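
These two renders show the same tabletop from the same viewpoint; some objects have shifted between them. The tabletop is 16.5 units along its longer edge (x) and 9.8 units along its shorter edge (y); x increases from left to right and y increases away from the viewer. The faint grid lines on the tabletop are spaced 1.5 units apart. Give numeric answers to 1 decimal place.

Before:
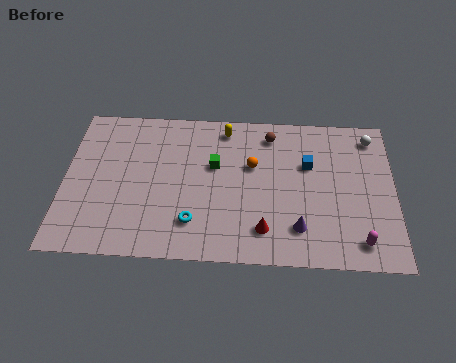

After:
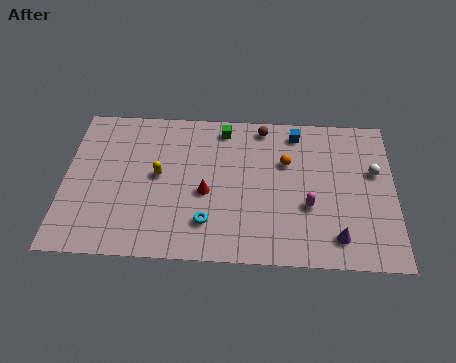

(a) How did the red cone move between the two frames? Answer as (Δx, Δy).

(-2.9, 2.2)

The red cone was at about (10.0, 2.0) and moved to about (7.1, 4.2).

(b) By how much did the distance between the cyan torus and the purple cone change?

+1.2

Before: roughly 5.2 units apart; after: 6.4. That's 1.2 units further apart.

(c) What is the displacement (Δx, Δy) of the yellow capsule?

(-3.3, -3.3)

The yellow capsule was at about (8.0, 8.5) and moved to about (4.7, 5.2).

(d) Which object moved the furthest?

the yellow capsule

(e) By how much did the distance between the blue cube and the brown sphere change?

-1.0

They were about 2.7 units apart before and 1.7 after — 1.0 units closer together.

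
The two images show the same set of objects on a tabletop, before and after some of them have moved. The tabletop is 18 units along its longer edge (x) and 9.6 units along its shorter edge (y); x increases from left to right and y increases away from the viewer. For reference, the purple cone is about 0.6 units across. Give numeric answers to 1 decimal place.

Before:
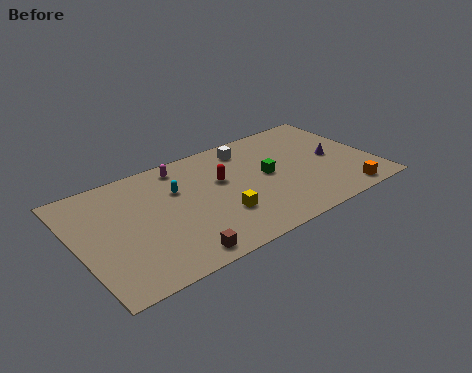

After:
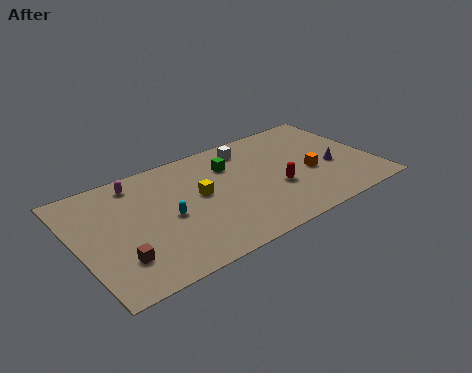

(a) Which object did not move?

the white cube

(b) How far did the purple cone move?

0.8

The purple cone moved from about (15.7, 4.7) to (15.5, 3.9), a distance of √(0.2² + 0.8²) ≈ 0.8.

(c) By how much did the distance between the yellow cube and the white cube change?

-1.2

They were about 5.6 units apart before and 4.4 after — 1.2 units closer together.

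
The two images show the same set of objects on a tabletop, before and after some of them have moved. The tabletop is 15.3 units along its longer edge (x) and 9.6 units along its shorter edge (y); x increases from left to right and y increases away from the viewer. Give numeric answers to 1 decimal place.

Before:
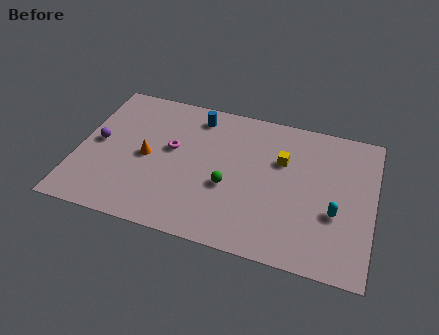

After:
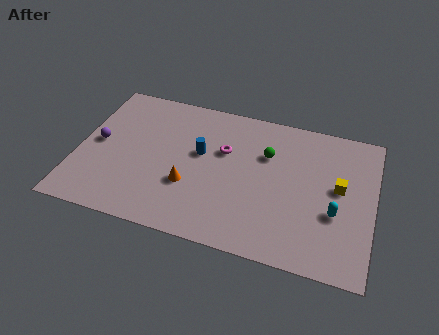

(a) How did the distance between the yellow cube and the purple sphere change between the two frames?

+2.9

The distance was about 9.6 in the first image and 12.5 in the second, so they moved 2.9 units further apart.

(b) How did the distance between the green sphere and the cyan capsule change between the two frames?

-0.8

Before: roughly 5.5 units apart; after: 4.7. That's 0.8 units closer together.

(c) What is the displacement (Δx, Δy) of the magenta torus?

(2.7, 0.6)

The magenta torus was at about (4.8, 5.5) and moved to about (7.5, 6.1).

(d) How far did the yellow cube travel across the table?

3.2

From (10.5, 6.3) to (13.5, 5.3), the yellow cube covered √(3.0² + 1.0²) ≈ 3.2 units.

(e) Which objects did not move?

the cyan capsule and the purple sphere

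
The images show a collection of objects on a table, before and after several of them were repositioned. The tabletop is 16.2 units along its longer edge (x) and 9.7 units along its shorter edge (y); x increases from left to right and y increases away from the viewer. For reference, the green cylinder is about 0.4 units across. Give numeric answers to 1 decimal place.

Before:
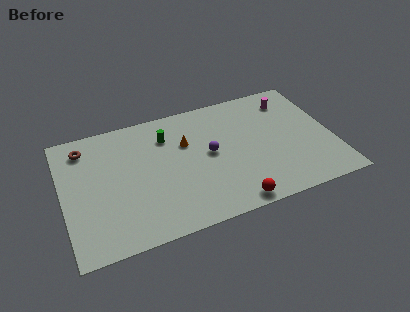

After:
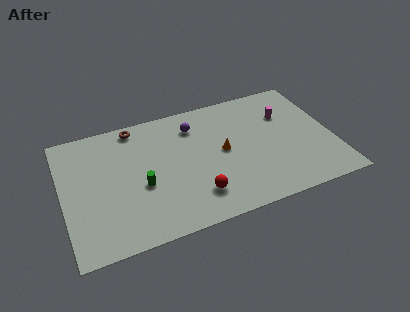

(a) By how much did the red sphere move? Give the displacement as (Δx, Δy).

(-2.0, 1.3)

From the two frames, the red sphere sits at roughly (9.7, 0.9) before and (7.7, 2.2) after.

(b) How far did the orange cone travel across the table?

2.5

The orange cone moved from about (7.5, 6.4) to (9.6, 5.0), a distance of √(2.1² + 1.4²) ≈ 2.5.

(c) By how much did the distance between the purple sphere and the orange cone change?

+1.2

Before: roughly 1.8 units apart; after: 3.0. That's 1.2 units further apart.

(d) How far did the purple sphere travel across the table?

2.6

The purple sphere moved from about (8.8, 5.1) to (8.1, 7.6), a distance of √(0.7² + 2.5²) ≈ 2.6.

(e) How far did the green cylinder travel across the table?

3.8

From (6.4, 7.3) to (4.6, 4.0), the green cylinder covered √(1.8² + 3.3²) ≈ 3.8 units.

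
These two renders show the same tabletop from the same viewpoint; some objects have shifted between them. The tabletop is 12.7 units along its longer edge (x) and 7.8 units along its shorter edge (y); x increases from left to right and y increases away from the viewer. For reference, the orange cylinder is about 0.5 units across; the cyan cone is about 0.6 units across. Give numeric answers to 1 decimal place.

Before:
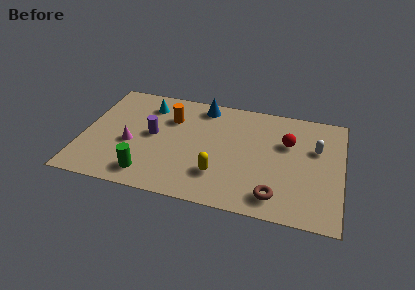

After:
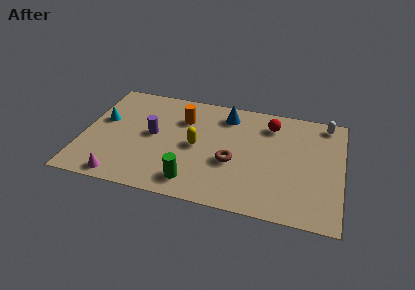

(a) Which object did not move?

the purple cylinder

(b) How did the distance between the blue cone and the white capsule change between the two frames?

-1.1

The distance was about 6.0 in the first image and 4.9 in the second, so they moved 1.1 units closer together.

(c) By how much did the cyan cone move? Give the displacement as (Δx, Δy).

(-2.1, -1.6)

The cyan cone was at about (3.0, 6.2) and moved to about (0.9, 4.6).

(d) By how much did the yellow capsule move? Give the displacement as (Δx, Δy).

(-1.2, 1.7)

The yellow capsule started near (6.8, 2.1) and ended near (5.6, 3.8).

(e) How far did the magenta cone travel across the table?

2.4

The magenta cone moved from about (2.4, 3.2) to (2.1, 0.8), a distance of √(0.3² + 2.4²) ≈ 2.4.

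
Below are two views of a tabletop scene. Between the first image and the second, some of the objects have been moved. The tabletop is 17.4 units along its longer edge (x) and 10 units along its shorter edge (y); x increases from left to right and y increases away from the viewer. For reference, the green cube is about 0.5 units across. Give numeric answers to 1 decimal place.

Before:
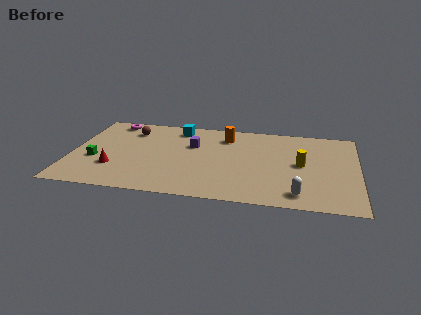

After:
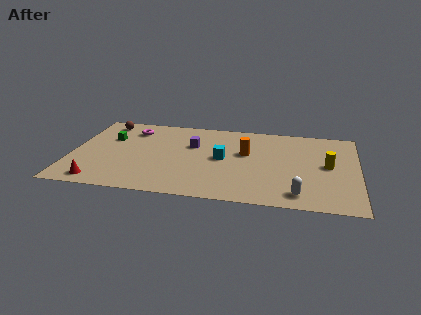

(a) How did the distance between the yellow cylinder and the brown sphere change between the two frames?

+3.3

Before: roughly 10.9 units apart; after: 14.2. That's 3.3 units further apart.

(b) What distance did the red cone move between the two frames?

2.0

From (2.7, 3.0) to (1.9, 1.2), the red cone covered √(0.8² + 1.8²) ≈ 2.0 units.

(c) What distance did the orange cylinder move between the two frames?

2.3

The orange cylinder moved from about (9.3, 7.9) to (10.6, 6.0), a distance of √(1.3² + 1.9²) ≈ 2.3.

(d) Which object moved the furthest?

the cyan cube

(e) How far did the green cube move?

2.9

From (1.5, 3.8) to (2.2, 6.6), the green cube covered √(0.7² + 2.8²) ≈ 2.9 units.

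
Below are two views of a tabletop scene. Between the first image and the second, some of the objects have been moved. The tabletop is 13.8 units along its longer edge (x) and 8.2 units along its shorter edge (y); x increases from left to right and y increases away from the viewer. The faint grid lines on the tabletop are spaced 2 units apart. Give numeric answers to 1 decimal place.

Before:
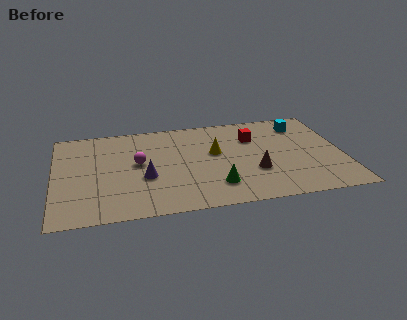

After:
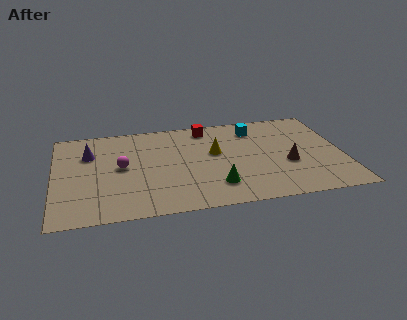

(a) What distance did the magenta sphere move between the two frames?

0.8

From (4.0, 4.5) to (3.2, 4.3), the magenta sphere covered √(0.8² + 0.2²) ≈ 0.8 units.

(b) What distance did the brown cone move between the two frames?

1.6

From (9.5, 2.8) to (11.1, 3.2), the brown cone covered √(1.6² + 0.4²) ≈ 1.6 units.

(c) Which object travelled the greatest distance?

the purple cone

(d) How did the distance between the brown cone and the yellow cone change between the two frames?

+1.1

The distance was about 2.7 in the first image and 3.8 in the second, so they moved 1.1 units further apart.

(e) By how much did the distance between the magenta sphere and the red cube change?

-0.7

The distance was about 5.7 in the first image and 5.0 in the second, so they moved 0.7 units closer together.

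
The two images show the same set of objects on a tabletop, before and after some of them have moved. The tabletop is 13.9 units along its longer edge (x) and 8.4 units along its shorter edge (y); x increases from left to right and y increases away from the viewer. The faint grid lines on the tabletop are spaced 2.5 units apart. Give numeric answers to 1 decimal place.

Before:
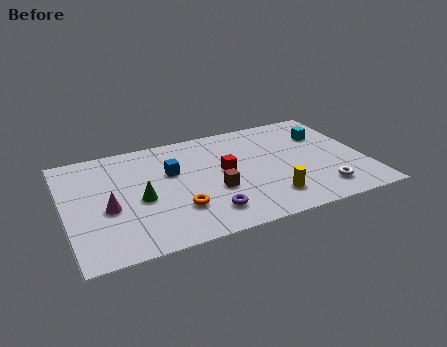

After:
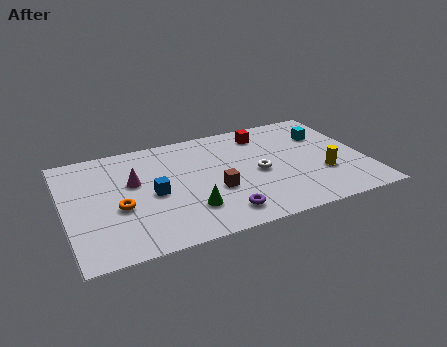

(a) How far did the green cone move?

2.6

From (3.4, 3.7) to (5.5, 2.2), the green cone covered √(2.1² + 1.5²) ≈ 2.6 units.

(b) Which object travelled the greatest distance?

the white torus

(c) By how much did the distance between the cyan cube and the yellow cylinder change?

-2.0

Before: roughly 5.1 units apart; after: 3.1. That's 2.0 units closer together.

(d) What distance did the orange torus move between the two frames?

2.8

The orange torus was near (5.0, 2.4) before and (2.4, 3.4) after, so it travelled √(2.6² + 1.0²) ≈ 2.8 units.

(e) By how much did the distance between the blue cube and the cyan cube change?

+1.2

Before: roughly 7.3 units apart; after: 8.5. That's 1.2 units further apart.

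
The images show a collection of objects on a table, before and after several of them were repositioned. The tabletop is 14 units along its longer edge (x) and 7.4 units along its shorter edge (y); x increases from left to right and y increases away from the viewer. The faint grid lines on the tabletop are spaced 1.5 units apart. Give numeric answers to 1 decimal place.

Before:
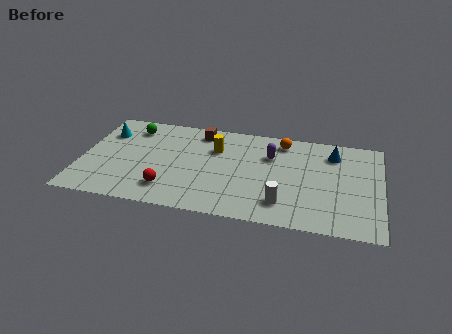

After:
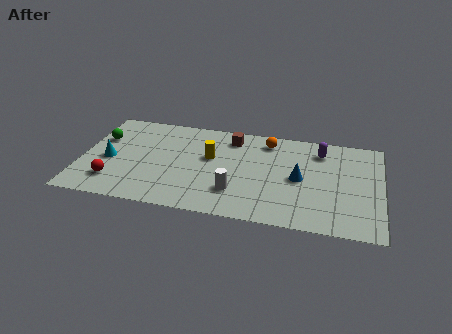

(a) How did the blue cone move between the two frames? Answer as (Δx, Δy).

(-1.5, -2.2)

From the two frames, the blue cone sits at roughly (11.7, 5.8) before and (10.2, 3.6) after.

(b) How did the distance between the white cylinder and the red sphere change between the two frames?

+0.4

The distance was about 5.3 in the first image and 5.7 in the second, so they moved 0.4 units further apart.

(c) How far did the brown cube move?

1.5

From (5.4, 6.3) to (6.9, 6.1), the brown cube covered √(1.5² + 0.2²) ≈ 1.5 units.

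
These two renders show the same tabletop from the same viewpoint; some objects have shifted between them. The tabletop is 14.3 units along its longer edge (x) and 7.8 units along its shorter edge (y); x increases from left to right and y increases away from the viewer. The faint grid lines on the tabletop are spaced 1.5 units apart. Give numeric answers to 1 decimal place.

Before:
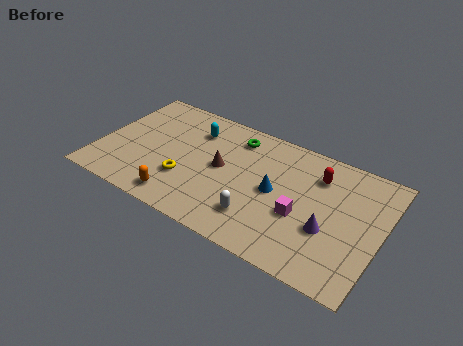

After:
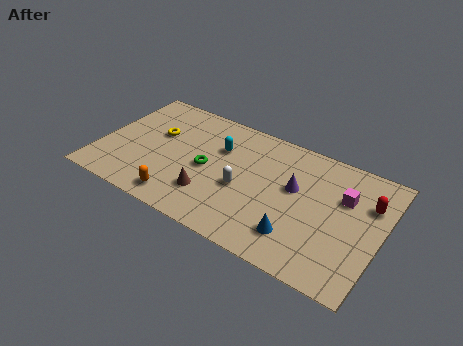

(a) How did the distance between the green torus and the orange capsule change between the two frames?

-2.9

They were about 5.7 units apart before and 2.8 after — 2.9 units closer together.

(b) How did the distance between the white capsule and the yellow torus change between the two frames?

+1.1

They were about 3.8 units apart before and 4.9 after — 1.1 units further apart.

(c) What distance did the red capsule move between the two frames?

2.6

The red capsule was near (10.9, 5.9) before and (13.5, 5.4) after, so it travelled √(2.6² + 0.5²) ≈ 2.6 units.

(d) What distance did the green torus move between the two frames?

2.9

The green torus was near (6.6, 6.4) before and (5.5, 3.7) after, so it travelled √(1.1² + 2.7²) ≈ 2.9 units.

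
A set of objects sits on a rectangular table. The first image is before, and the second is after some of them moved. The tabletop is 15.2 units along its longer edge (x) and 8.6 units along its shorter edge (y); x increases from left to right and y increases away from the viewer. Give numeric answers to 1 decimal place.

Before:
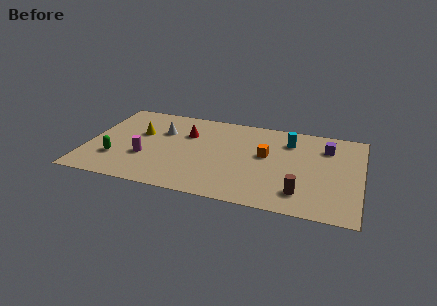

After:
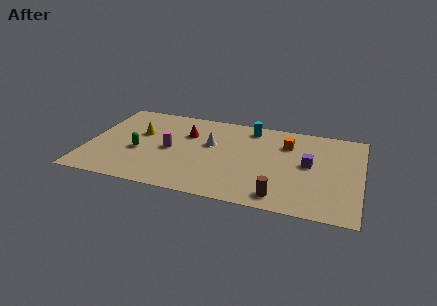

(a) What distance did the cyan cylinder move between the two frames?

2.3

The cyan cylinder was near (11.1, 6.6) before and (8.9, 7.4) after, so it travelled √(2.2² + 0.8²) ≈ 2.3 units.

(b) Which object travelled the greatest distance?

the white cone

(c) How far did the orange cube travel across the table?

1.8

The orange cube was near (9.9, 4.9) before and (11.0, 6.3) after, so it travelled √(1.1² + 1.4²) ≈ 1.8 units.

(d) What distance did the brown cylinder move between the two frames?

1.3

The brown cylinder was near (12.0, 1.8) before and (10.9, 1.2) after, so it travelled √(1.1² + 0.6²) ≈ 1.3 units.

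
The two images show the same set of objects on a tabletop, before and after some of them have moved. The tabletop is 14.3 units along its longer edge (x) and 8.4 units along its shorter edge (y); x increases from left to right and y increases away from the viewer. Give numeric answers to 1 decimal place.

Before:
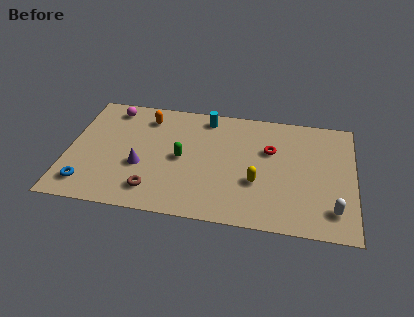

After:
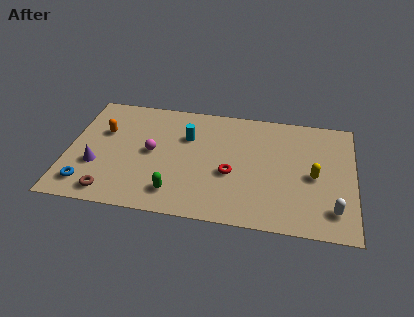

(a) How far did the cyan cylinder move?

1.8

From (6.8, 7.3) to (5.9, 5.7), the cyan cylinder covered √(0.9² + 1.6²) ≈ 1.8 units.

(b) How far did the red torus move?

2.8

From (10.1, 5.4) to (8.2, 3.4), the red torus covered √(1.9² + 2.0²) ≈ 2.8 units.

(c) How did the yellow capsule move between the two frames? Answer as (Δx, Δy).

(2.8, 0.9)

The yellow capsule started near (9.5, 3.0) and ended near (12.3, 3.9).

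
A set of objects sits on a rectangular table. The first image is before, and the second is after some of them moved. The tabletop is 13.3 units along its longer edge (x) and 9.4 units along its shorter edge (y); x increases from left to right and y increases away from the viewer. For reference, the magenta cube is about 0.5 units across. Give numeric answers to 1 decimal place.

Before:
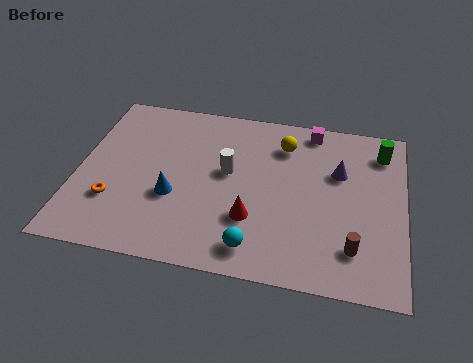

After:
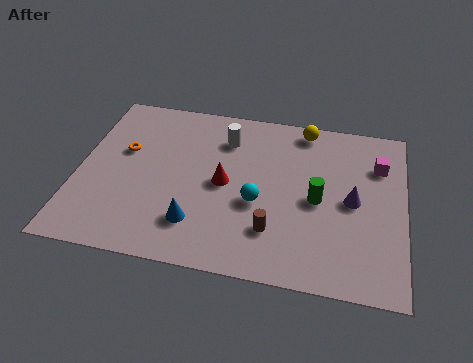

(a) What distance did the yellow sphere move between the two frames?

1.4

From (8.3, 7.3) to (9.1, 8.4), the yellow sphere covered √(0.8² + 1.1²) ≈ 1.4 units.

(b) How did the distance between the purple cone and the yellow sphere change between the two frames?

+1.7

They were about 2.6 units apart before and 4.3 after — 1.7 units further apart.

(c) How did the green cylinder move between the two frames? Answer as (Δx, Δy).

(-2.5, -3.2)

The green cylinder started near (12.3, 7.6) and ended near (9.8, 4.4).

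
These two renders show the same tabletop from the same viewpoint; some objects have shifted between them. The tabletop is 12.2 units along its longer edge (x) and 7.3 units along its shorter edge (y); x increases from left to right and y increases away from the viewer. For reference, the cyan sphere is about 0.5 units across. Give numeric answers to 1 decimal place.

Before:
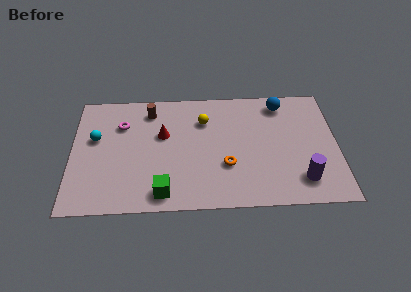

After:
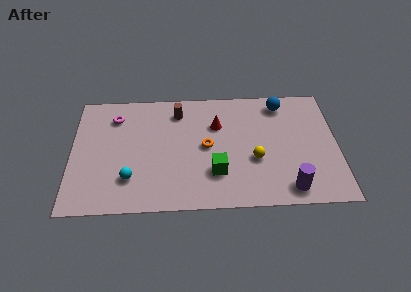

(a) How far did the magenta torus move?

0.6

The magenta torus was near (2.3, 5.2) before and (2.0, 5.7) after, so it travelled √(0.3² + 0.5²) ≈ 0.6 units.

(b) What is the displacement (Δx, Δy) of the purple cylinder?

(-0.6, -0.5)

The purple cylinder was at about (10.5, 1.5) and moved to about (9.9, 1.0).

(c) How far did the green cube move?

2.6

From (4.2, 1.0) to (6.6, 2.1), the green cube covered √(2.4² + 1.1²) ≈ 2.6 units.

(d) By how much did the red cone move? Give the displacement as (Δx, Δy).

(2.5, 0.5)

From the two frames, the red cone sits at roughly (4.2, 4.5) before and (6.7, 5.0) after.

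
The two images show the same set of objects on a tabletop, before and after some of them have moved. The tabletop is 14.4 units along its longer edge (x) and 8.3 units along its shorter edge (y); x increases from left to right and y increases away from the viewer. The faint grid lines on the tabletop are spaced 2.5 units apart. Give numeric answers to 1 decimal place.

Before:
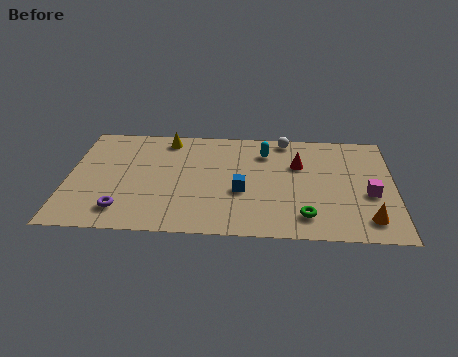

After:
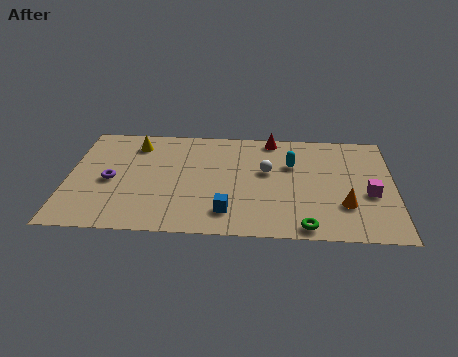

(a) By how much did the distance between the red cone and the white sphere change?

+0.5

They were about 2.1 units apart before and 2.6 after — 0.5 units further apart.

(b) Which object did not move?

the magenta cube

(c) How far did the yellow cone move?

1.5

From (4.3, 7.2) to (2.9, 6.7), the yellow cone covered √(1.4² + 0.5²) ≈ 1.5 units.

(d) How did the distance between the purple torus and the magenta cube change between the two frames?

+0.5

They were about 10.9 units apart before and 11.4 after — 0.5 units further apart.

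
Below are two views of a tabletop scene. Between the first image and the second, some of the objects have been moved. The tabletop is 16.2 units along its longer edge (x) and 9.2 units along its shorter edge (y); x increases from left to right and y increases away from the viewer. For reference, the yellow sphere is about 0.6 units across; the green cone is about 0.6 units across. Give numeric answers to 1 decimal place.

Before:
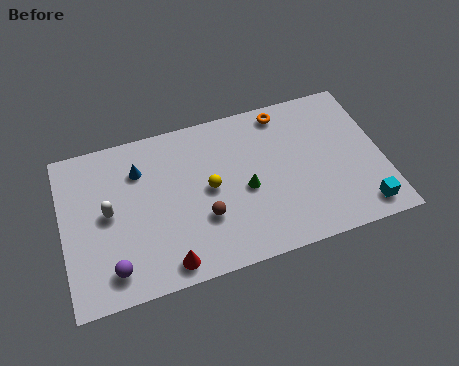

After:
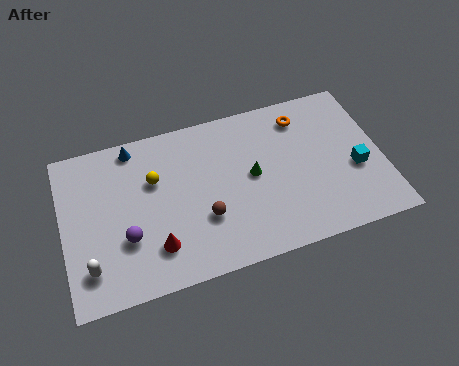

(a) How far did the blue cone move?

1.4

The blue cone moved from about (4.0, 6.8) to (3.8, 8.2), a distance of √(0.2² + 1.4²) ≈ 1.4.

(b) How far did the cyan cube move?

2.4

The cyan cube was near (14.9, 1.3) before and (14.8, 3.7) after, so it travelled √(0.1² + 2.4²) ≈ 2.4 units.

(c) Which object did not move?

the brown sphere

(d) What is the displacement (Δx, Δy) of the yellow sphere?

(-2.7, 1.3)

The yellow sphere started near (7.4, 4.7) and ended near (4.7, 6.0).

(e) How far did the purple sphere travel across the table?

1.7

The purple sphere moved from about (2.3, 1.6) to (3.1, 3.1), a distance of √(0.8² + 1.5²) ≈ 1.7.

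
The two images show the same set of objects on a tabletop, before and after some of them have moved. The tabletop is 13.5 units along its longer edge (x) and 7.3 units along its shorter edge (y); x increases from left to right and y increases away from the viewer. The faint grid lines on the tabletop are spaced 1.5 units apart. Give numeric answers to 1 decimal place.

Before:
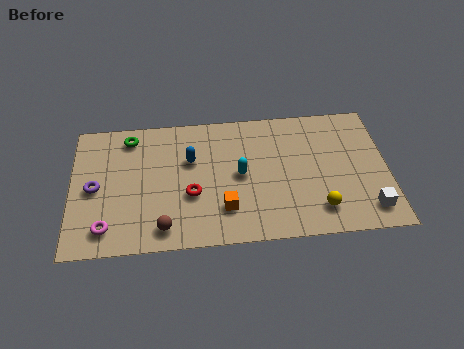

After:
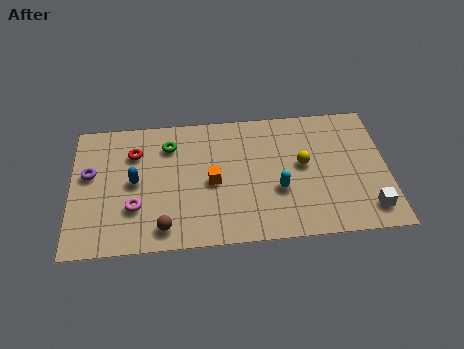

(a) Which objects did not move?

the brown sphere and the white cube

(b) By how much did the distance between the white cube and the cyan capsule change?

-1.9

They were about 5.9 units apart before and 4.0 after — 1.9 units closer together.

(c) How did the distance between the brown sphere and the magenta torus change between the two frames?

-0.7

They were about 2.4 units apart before and 1.7 after — 0.7 units closer together.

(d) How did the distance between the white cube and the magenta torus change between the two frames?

-1.1

Before: roughly 11.1 units apart; after: 10.0. That's 1.1 units closer together.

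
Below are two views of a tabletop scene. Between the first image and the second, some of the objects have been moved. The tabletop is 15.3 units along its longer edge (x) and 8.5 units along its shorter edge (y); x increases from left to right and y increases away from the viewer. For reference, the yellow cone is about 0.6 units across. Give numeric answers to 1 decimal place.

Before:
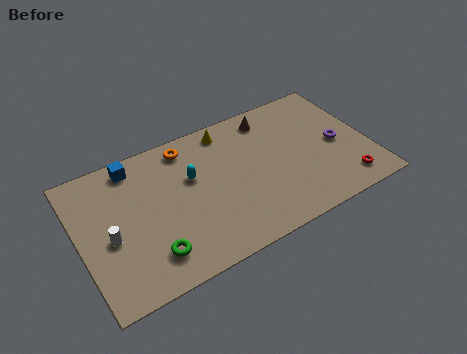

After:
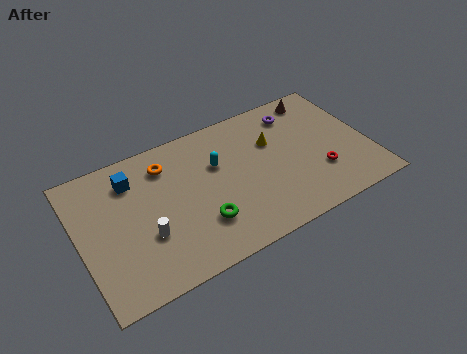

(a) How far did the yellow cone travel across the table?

2.8

From (8.2, 7.4) to (10.4, 5.6), the yellow cone covered √(2.2² + 1.8²) ≈ 2.8 units.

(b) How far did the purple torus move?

3.4

From (13.7, 4.0) to (11.9, 6.9), the purple torus covered √(1.8² + 2.9²) ≈ 3.4 units.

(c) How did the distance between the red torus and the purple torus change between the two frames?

+1.7

They were about 2.6 units apart before and 4.3 after — 1.7 units further apart.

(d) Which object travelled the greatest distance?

the purple torus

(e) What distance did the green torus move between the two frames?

2.8

The green torus moved from about (3.4, 1.8) to (6.1, 2.4), a distance of √(2.7² + 0.6²) ≈ 2.8.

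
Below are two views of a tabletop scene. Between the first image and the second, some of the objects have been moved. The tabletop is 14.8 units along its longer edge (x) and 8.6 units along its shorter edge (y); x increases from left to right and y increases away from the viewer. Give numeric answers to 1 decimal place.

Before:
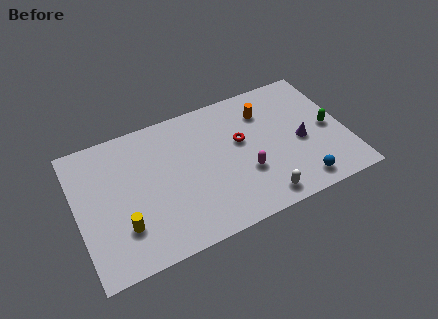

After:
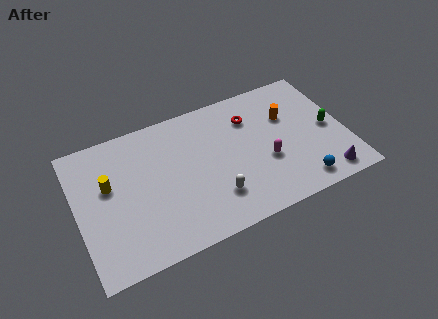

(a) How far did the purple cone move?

2.9

The purple cone was near (12.3, 3.8) before and (13.3, 1.1) after, so it travelled √(1.0² + 2.7²) ≈ 2.9 units.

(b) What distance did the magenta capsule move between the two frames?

1.2

From (9.1, 3.0) to (10.3, 3.3), the magenta capsule covered √(1.2² + 0.3²) ≈ 1.2 units.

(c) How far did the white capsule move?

2.6

From (9.7, 1.1) to (7.3, 2.2), the white capsule covered √(2.4² + 1.1²) ≈ 2.6 units.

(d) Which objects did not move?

the green capsule and the blue sphere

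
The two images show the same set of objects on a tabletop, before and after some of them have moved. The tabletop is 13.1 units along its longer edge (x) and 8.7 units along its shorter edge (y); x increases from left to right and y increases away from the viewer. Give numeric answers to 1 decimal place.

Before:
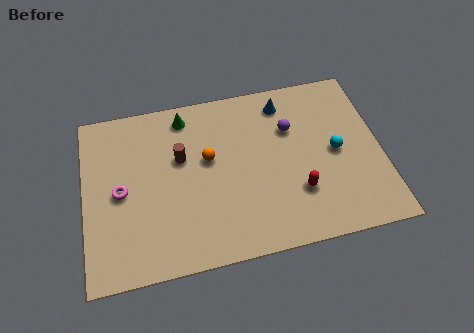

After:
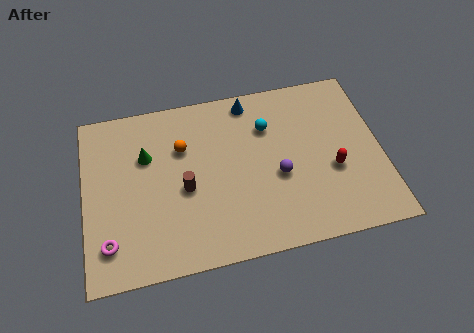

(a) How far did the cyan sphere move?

3.5

The cyan sphere was near (11.1, 4.3) before and (8.2, 6.2) after, so it travelled √(2.9² + 1.9²) ≈ 3.5 units.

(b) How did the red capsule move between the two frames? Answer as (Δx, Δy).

(1.6, 0.8)

The red capsule started near (9.3, 2.6) and ended near (10.9, 3.4).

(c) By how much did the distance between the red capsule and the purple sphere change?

-0.9

They were about 3.3 units apart before and 2.4 after — 0.9 units closer together.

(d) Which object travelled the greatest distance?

the cyan sphere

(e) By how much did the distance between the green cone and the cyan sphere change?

-1.8

Before: roughly 7.2 units apart; after: 5.4. That's 1.8 units closer together.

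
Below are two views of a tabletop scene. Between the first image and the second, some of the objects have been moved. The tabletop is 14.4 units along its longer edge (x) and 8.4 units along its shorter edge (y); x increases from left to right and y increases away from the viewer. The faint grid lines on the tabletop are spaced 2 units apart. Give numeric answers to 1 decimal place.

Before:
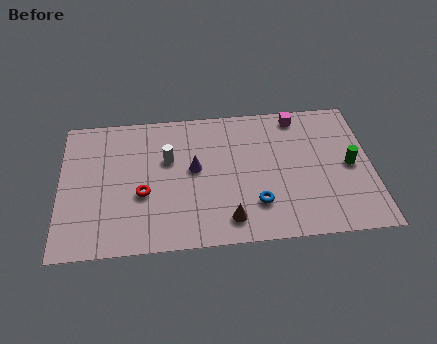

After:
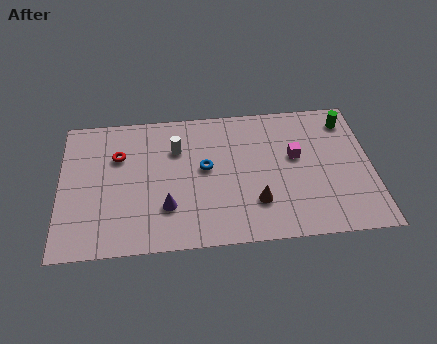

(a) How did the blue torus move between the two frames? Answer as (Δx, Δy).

(-2.3, 2.4)

The blue torus was at about (9.0, 2.2) and moved to about (6.7, 4.6).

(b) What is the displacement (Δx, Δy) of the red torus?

(-1.1, 2.4)

The red torus started near (3.8, 3.3) and ended near (2.7, 5.7).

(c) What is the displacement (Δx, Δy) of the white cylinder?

(0.4, 0.6)

The white cylinder was at about (5.0, 5.3) and moved to about (5.4, 5.9).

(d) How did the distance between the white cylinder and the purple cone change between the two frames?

+2.1

The distance was about 1.4 in the first image and 3.5 in the second, so they moved 2.1 units further apart.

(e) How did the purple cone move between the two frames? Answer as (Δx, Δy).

(-1.3, -2.2)

The purple cone started near (6.2, 4.6) and ended near (4.9, 2.4).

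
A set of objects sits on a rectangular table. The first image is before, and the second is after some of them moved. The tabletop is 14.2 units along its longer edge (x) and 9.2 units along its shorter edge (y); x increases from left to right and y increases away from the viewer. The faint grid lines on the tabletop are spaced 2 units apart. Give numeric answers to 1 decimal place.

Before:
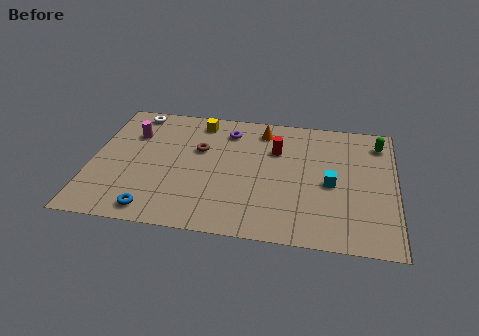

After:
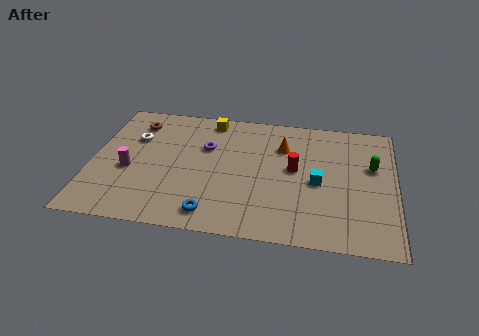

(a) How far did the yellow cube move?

0.5

From (4.9, 7.9) to (5.4, 8.1), the yellow cube covered √(0.5² + 0.2²) ≈ 0.5 units.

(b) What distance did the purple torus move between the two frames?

1.7

From (6.3, 7.4) to (5.3, 6.0), the purple torus covered √(1.0² + 1.4²) ≈ 1.7 units.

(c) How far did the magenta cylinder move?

2.7

From (1.8, 6.5) to (1.8, 3.8), the magenta cylinder covered √(0.0² + 2.7²) ≈ 2.7 units.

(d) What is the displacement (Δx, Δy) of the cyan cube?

(-0.6, 0.0)

The cyan cube was at about (11.2, 4.2) and moved to about (10.6, 4.2).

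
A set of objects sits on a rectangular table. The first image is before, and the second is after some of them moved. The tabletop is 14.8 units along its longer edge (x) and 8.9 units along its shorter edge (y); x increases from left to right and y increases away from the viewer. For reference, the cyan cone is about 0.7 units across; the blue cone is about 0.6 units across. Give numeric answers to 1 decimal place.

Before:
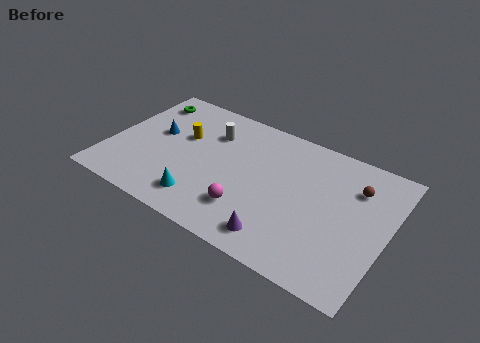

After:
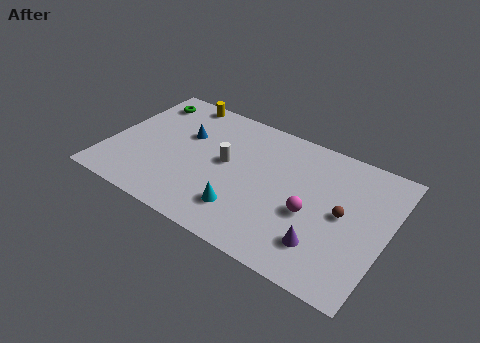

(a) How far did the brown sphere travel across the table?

2.0

The brown sphere moved from about (12.9, 6.5) to (12.5, 4.5), a distance of √(0.4² + 2.0²) ≈ 2.0.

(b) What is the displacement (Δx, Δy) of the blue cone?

(1.5, 0.6)

From the two frames, the blue cone sits at roughly (2.3, 5.1) before and (3.8, 5.7) after.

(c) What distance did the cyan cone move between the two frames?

2.2

The cyan cone moved from about (5.4, 1.7) to (7.6, 2.1), a distance of √(2.2² + 0.4²) ≈ 2.2.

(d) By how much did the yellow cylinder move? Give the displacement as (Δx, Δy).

(-0.7, 2.6)

The yellow cylinder started near (3.7, 5.5) and ended near (3.0, 8.1).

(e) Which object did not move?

the green torus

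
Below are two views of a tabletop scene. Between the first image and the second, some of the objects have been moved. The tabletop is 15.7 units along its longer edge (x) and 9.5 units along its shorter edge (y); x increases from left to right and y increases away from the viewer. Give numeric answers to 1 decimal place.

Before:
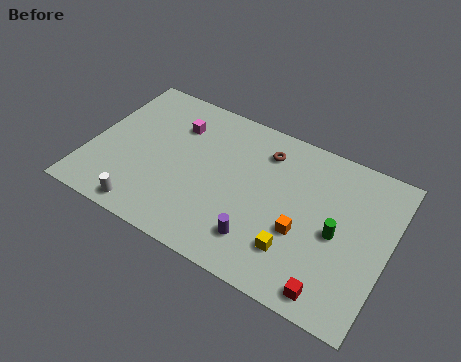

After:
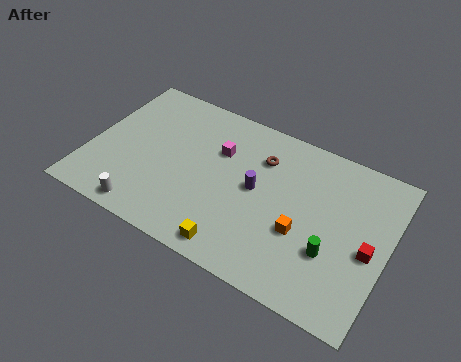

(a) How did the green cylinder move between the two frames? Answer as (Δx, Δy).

(-0.1, -1.2)

From the two frames, the green cylinder sits at roughly (13.1, 4.4) before and (13.0, 3.2) after.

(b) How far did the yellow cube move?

3.2

From (11.2, 2.4) to (8.3, 1.1), the yellow cube covered √(2.9² + 1.3²) ≈ 3.2 units.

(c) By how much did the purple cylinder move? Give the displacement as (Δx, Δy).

(-0.6, 2.9)

The purple cylinder started near (9.4, 2.1) and ended near (8.8, 5.0).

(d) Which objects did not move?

the white cylinder and the orange cube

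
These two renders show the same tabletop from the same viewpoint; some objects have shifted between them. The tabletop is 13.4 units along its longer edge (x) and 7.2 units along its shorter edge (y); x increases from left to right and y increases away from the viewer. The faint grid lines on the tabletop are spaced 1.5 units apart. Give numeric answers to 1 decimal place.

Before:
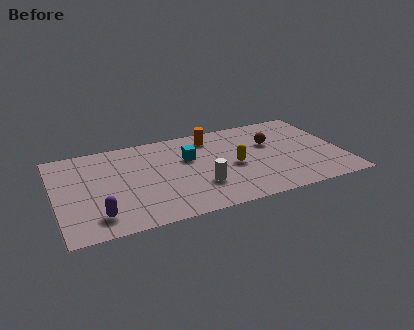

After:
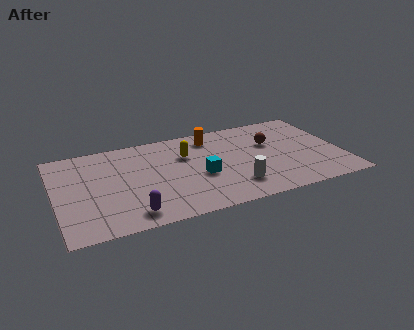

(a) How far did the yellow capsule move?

2.6

From (8.3, 3.3) to (6.2, 4.9), the yellow capsule covered √(2.1² + 1.6²) ≈ 2.6 units.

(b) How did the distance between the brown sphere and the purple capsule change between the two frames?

-1.3

The distance was about 9.0 in the first image and 7.7 in the second, so they moved 1.3 units closer together.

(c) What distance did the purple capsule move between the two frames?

1.5

The purple capsule moved from about (1.8, 1.4) to (3.3, 1.1), a distance of √(1.5² + 0.3²) ≈ 1.5.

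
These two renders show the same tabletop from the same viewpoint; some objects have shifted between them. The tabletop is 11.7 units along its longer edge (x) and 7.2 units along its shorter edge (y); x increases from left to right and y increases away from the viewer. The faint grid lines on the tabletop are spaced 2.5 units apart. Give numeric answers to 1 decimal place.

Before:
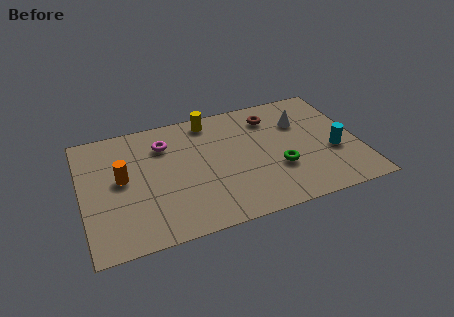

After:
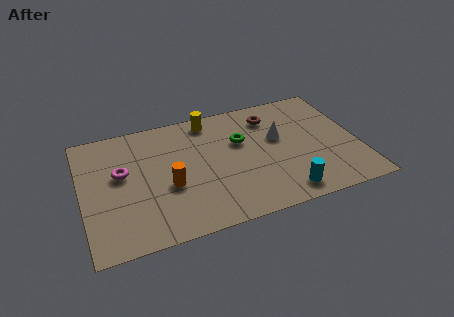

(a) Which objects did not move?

the brown torus and the yellow cylinder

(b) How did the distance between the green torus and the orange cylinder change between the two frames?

-3.0

They were about 6.6 units apart before and 3.6 after — 3.0 units closer together.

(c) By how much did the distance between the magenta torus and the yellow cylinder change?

+2.2

Before: roughly 2.2 units apart; after: 4.4. That's 2.2 units further apart.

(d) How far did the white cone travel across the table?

1.2

From (9.4, 5.0) to (8.4, 4.3), the white cone covered √(1.0² + 0.7²) ≈ 1.2 units.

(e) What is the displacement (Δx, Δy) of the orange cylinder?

(1.9, -1.0)

From the two frames, the orange cylinder sits at roughly (1.7, 3.9) before and (3.6, 2.9) after.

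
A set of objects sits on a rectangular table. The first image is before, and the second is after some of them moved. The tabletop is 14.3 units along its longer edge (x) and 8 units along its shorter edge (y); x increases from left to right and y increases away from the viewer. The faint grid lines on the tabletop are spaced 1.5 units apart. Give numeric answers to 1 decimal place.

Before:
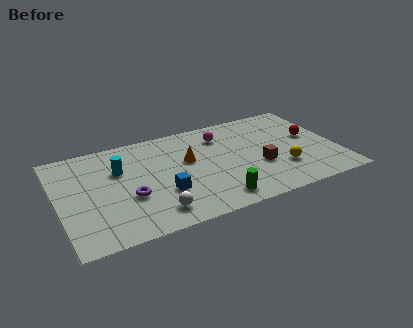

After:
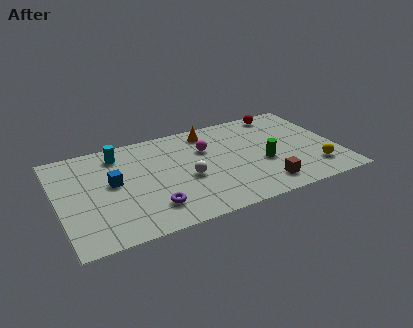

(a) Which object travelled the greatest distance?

the green cylinder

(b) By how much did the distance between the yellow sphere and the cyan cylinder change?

+2.1

They were about 8.6 units apart before and 10.7 after — 2.1 units further apart.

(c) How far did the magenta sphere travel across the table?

1.2

The magenta sphere moved from about (8.6, 6.2) to (7.7, 5.4), a distance of √(0.9² + 0.8²) ≈ 1.2.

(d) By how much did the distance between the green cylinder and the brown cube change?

-1.3

Before: roughly 3.1 units apart; after: 1.8. That's 1.3 units closer together.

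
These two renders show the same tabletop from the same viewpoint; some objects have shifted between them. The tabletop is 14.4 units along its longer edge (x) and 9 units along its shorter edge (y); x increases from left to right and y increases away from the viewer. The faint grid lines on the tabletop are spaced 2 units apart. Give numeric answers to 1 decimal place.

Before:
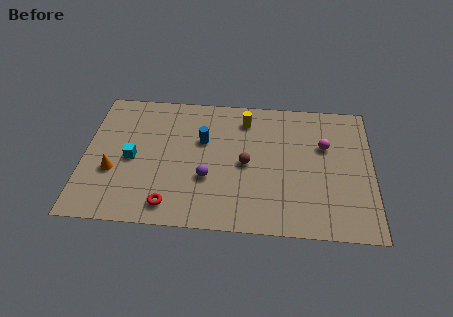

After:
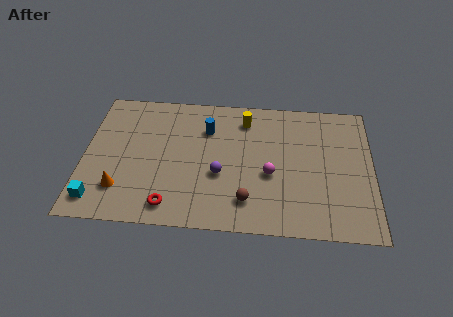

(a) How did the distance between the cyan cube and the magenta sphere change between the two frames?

-0.9

They were about 9.7 units apart before and 8.8 after — 0.9 units closer together.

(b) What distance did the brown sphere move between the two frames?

2.4

The brown sphere was near (8.1, 4.3) before and (8.2, 1.9) after, so it travelled √(0.1² + 2.4²) ≈ 2.4 units.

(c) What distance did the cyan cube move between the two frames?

3.2

From (2.4, 4.2) to (0.8, 1.4), the cyan cube covered √(1.6² + 2.8²) ≈ 3.2 units.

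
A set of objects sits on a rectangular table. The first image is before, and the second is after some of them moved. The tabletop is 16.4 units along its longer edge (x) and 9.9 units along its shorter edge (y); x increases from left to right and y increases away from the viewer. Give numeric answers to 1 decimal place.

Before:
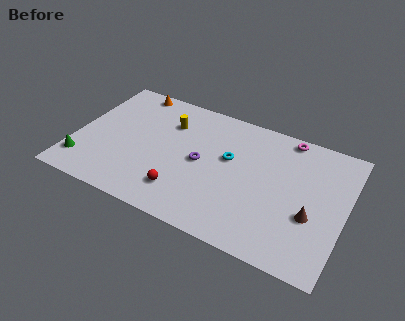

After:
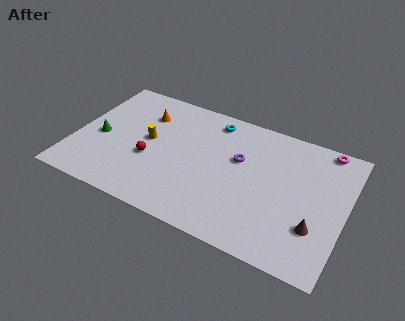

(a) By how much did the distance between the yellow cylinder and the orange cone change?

-1.1

Before: roughly 3.2 units apart; after: 2.1. That's 1.1 units closer together.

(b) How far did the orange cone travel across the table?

2.0

The orange cone moved from about (2.8, 9.0) to (3.9, 7.3), a distance of √(1.1² + 1.7²) ≈ 2.0.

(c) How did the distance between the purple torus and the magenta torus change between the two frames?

-0.6

They were about 6.3 units apart before and 5.7 after — 0.6 units closer together.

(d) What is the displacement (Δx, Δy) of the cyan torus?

(-1.3, 2.6)

From the two frames, the cyan torus sits at roughly (9.3, 5.9) before and (8.0, 8.5) after.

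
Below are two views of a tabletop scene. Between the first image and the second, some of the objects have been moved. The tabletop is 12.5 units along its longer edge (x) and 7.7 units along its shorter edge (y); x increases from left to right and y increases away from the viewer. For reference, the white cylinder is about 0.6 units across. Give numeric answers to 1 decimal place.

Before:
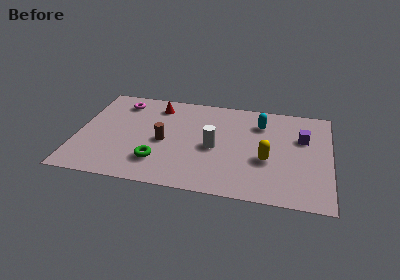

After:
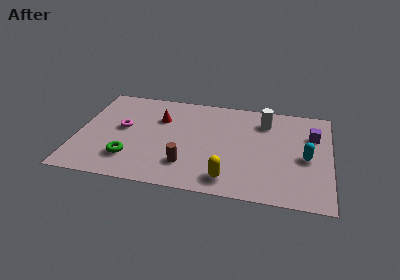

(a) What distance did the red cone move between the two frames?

1.0

From (3.8, 6.3) to (4.0, 5.3), the red cone covered √(0.2² + 1.0²) ≈ 1.0 units.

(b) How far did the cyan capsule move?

3.3

From (9.0, 5.8) to (11.3, 3.5), the cyan capsule covered √(2.3² + 2.3²) ≈ 3.3 units.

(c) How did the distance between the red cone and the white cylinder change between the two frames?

+1.1

They were about 4.1 units apart before and 5.2 after — 1.1 units further apart.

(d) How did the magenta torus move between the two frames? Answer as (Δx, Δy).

(0.2, -2.1)

From the two frames, the magenta torus sits at roughly (2.0, 6.3) before and (2.2, 4.2) after.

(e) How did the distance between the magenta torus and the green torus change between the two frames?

-2.5

Before: roughly 4.9 units apart; after: 2.4. That's 2.5 units closer together.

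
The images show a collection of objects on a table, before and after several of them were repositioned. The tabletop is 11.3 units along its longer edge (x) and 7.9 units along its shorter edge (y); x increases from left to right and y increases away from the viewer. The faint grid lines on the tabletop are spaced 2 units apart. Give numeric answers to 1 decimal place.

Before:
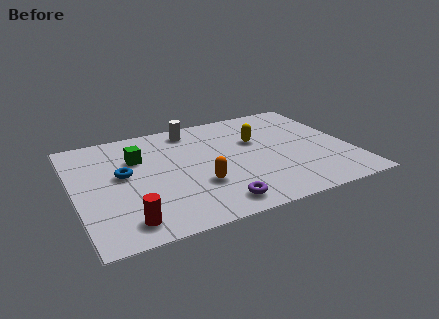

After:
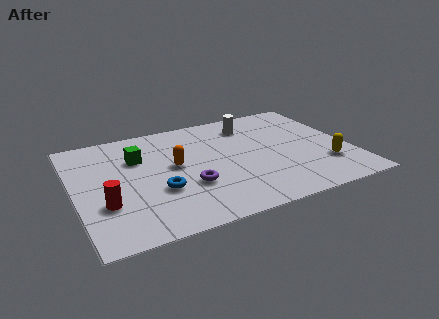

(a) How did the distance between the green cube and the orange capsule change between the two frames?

-1.8

Before: roughly 3.6 units apart; after: 1.8. That's 1.8 units closer together.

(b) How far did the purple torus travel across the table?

1.8

The purple torus was near (5.4, 1.1) before and (4.5, 2.7) after, so it travelled √(0.9² + 1.6²) ≈ 1.8 units.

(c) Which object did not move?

the green cube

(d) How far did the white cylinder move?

2.5

From (5.1, 6.8) to (7.5, 6.3), the white cylinder covered √(2.4² + 0.5²) ≈ 2.5 units.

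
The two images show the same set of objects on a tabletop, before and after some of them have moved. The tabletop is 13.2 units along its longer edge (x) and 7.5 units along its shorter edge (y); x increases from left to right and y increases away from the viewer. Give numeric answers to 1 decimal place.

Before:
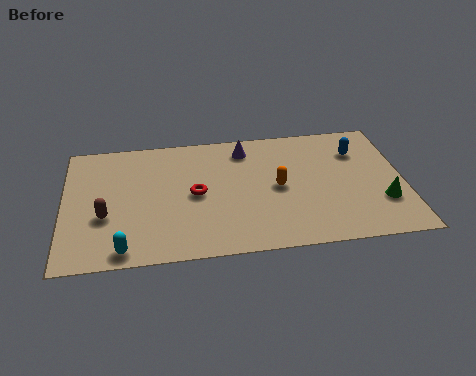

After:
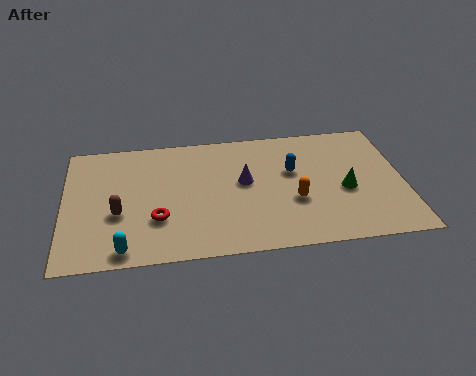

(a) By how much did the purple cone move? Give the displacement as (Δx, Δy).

(-0.1, -2.0)

The purple cone was at about (7.1, 6.2) and moved to about (7.0, 4.2).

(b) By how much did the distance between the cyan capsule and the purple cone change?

-1.4

Before: roughly 7.2 units apart; after: 5.8. That's 1.4 units closer together.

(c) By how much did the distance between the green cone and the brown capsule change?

-1.9

Before: roughly 10.7 units apart; after: 8.8. That's 1.9 units closer together.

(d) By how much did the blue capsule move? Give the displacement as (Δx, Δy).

(-2.6, -0.9)

From the two frames, the blue capsule sits at roughly (11.5, 5.5) before and (8.9, 4.6) after.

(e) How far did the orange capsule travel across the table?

1.1

The orange capsule was near (8.3, 3.7) before and (8.9, 2.8) after, so it travelled √(0.6² + 0.9²) ≈ 1.1 units.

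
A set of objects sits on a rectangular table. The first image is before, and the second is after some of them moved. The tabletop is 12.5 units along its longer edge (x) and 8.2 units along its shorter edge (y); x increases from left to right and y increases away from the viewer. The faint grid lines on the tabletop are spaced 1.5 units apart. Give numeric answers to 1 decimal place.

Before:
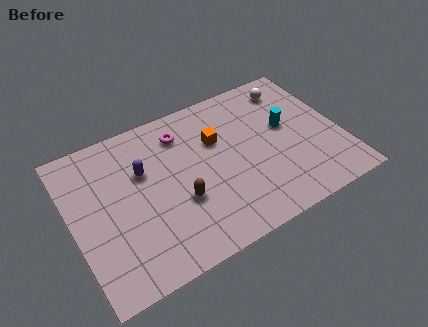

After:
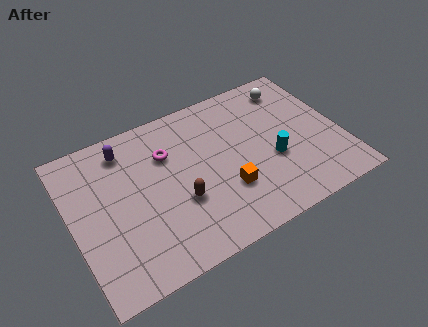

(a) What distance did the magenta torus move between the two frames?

1.1

From (5.4, 6.5) to (4.6, 5.7), the magenta torus covered √(0.8² + 0.8²) ≈ 1.1 units.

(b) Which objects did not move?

the brown capsule and the white sphere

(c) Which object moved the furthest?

the orange cube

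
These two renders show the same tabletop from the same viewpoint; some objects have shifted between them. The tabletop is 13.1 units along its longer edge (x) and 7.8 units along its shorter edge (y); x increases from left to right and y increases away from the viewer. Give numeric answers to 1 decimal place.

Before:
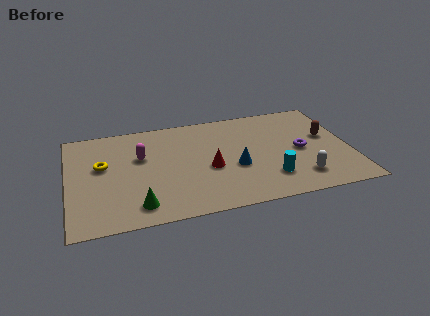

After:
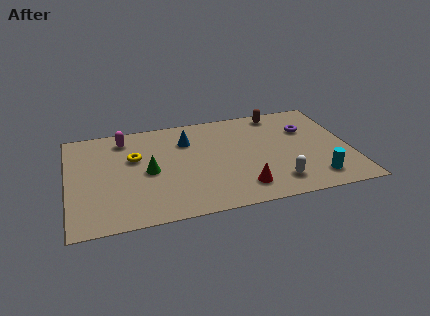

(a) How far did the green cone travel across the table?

2.5

The green cone was near (3.1, 1.3) before and (3.7, 3.7) after, so it travelled √(0.6² + 2.4²) ≈ 2.5 units.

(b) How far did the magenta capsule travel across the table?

1.7

The magenta capsule was near (3.4, 4.9) before and (2.7, 6.5) after, so it travelled √(0.7² + 1.6²) ≈ 1.7 units.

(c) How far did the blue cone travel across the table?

3.3

The blue cone was near (7.7, 3.1) before and (5.6, 5.7) after, so it travelled √(2.1² + 2.6²) ≈ 3.3 units.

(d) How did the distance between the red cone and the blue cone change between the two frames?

+3.6

The distance was about 1.2 in the first image and 4.8 in the second, so they moved 3.6 units further apart.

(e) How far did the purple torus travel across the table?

1.6

The purple torus moved from about (10.8, 3.7) to (11.2, 5.3), a distance of √(0.4² + 1.6²) ≈ 1.6.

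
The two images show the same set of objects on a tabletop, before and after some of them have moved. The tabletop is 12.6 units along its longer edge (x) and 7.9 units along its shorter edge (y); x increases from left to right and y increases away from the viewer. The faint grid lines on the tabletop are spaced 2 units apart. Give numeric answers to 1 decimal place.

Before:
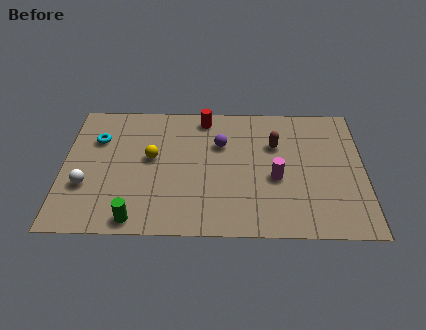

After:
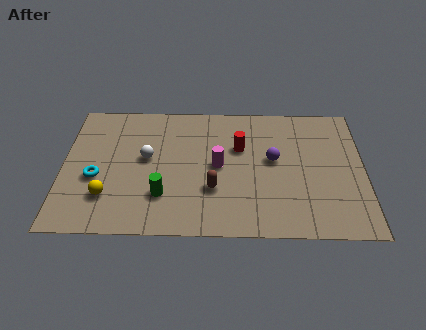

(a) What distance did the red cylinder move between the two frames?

2.3

The red cylinder was near (5.9, 6.9) before and (7.4, 5.1) after, so it travelled √(1.5² + 1.8²) ≈ 2.3 units.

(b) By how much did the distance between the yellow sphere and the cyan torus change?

-1.3

Before: roughly 2.5 units apart; after: 1.2. That's 1.3 units closer together.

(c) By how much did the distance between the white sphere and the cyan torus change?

-0.4

The distance was about 2.8 in the first image and 2.4 in the second, so they moved 0.4 units closer together.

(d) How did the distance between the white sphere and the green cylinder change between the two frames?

-0.5

The distance was about 2.8 in the first image and 2.3 in the second, so they moved 0.5 units closer together.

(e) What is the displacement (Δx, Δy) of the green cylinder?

(1.1, 1.4)

From the two frames, the green cylinder sits at roughly (3.1, 0.8) before and (4.2, 2.2) after.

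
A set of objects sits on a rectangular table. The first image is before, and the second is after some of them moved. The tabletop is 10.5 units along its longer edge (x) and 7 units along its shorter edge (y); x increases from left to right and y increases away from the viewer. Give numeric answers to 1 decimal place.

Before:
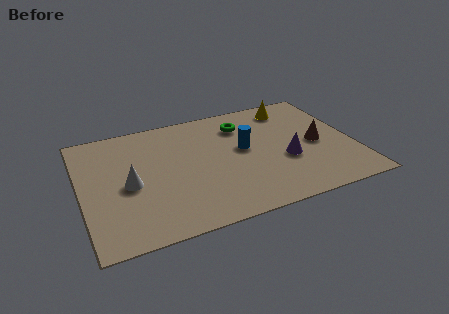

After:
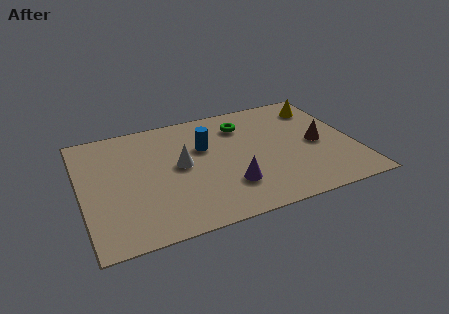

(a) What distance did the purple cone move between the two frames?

2.4

From (7.8, 2.7) to (5.5, 1.9), the purple cone covered √(2.3² + 0.8²) ≈ 2.4 units.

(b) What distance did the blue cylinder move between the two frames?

1.6

The blue cylinder moved from about (6.3, 3.9) to (4.8, 4.5), a distance of √(1.5² + 0.6²) ≈ 1.6.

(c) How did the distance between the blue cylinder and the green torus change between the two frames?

+0.3

Before: roughly 1.5 units apart; after: 1.8. That's 0.3 units further apart.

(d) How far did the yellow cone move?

1.1

The yellow cone moved from about (8.4, 5.9) to (9.5, 5.6), a distance of √(1.1² + 0.3²) ≈ 1.1.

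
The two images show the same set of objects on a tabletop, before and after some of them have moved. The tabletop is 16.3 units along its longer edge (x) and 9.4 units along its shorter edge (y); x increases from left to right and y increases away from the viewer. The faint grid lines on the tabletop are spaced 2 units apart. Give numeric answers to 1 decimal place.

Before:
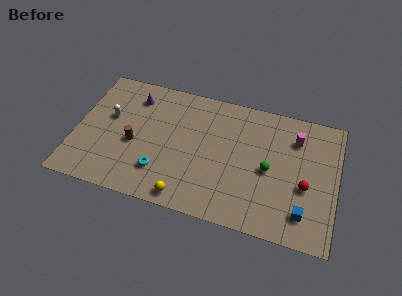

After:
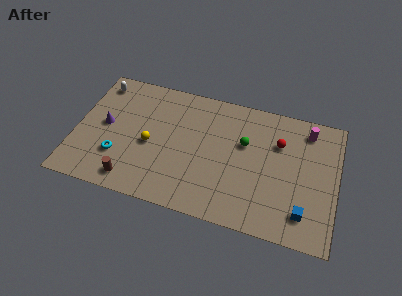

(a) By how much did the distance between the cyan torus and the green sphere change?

+1.4

The distance was about 6.9 in the first image and 8.3 in the second, so they moved 1.4 units further apart.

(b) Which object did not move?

the blue cube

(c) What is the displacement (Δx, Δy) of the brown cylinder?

(0.1, -2.7)

From the two frames, the brown cylinder sits at roughly (3.7, 4.0) before and (3.8, 1.3) after.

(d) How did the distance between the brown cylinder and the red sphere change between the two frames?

-0.5

They were about 10.7 units apart before and 10.2 after — 0.5 units closer together.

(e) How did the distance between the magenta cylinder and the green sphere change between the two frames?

+1.2

They were about 3.1 units apart before and 4.3 after — 1.2 units further apart.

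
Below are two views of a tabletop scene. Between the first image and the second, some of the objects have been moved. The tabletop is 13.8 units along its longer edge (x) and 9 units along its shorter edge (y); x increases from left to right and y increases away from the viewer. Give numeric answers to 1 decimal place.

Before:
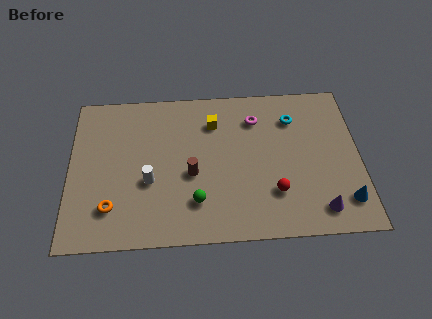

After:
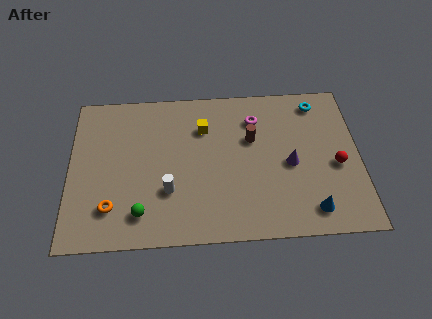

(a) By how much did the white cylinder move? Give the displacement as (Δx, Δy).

(0.9, -0.6)

The white cylinder started near (3.8, 3.5) and ended near (4.7, 2.9).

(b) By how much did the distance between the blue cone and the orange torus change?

-1.6

They were about 11.0 units apart before and 9.4 after — 1.6 units closer together.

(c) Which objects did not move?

the orange torus and the magenta torus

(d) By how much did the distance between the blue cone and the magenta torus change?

-0.5

The distance was about 6.5 in the first image and 6.0 in the second, so they moved 0.5 units closer together.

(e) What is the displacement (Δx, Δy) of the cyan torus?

(1.2, 0.9)

The cyan torus started near (10.7, 6.8) and ended near (11.9, 7.7).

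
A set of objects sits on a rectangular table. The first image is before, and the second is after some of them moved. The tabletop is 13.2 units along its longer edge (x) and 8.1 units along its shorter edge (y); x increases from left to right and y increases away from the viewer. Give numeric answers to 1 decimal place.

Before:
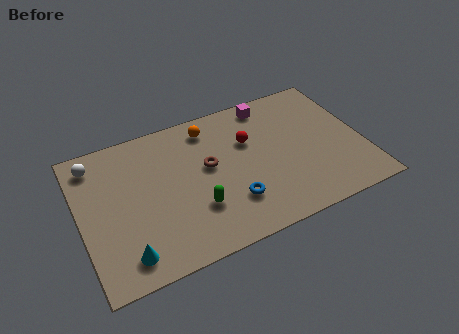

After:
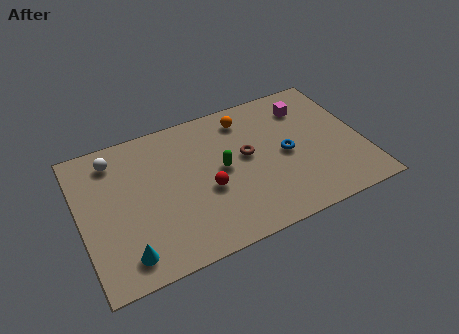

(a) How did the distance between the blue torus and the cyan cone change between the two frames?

+3.1

They were about 5.1 units apart before and 8.2 after — 3.1 units further apart.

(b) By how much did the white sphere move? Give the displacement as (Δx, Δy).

(0.9, -0.1)

The white sphere was at about (0.9, 6.8) and moved to about (1.8, 6.7).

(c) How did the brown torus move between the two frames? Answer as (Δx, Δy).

(1.8, -0.1)

From the two frames, the brown torus sits at roughly (6.0, 4.6) before and (7.8, 4.5) after.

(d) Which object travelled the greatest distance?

the blue torus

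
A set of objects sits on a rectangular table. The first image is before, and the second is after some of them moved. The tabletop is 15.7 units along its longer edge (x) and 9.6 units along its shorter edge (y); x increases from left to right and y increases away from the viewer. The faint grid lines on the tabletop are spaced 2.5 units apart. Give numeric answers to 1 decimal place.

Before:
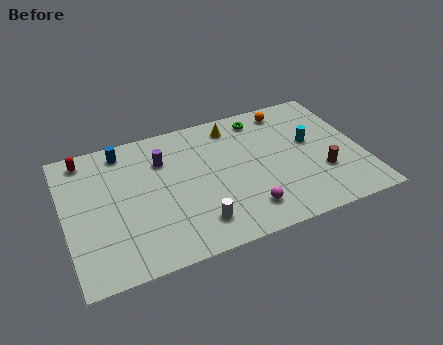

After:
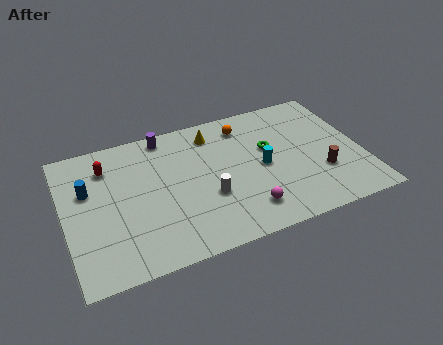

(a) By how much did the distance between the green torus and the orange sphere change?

+0.9

They were about 1.5 units apart before and 2.4 after — 0.9 units further apart.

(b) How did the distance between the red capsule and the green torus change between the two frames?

-0.8

The distance was about 9.4 in the first image and 8.6 in the second, so they moved 0.8 units closer together.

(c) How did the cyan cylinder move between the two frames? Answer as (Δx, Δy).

(-2.7, -0.9)

The cyan cylinder started near (13.1, 5.5) and ended near (10.4, 4.6).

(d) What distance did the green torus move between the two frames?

2.4

The green torus was near (10.7, 8.2) before and (10.9, 5.8) after, so it travelled √(0.2² + 2.4²) ≈ 2.4 units.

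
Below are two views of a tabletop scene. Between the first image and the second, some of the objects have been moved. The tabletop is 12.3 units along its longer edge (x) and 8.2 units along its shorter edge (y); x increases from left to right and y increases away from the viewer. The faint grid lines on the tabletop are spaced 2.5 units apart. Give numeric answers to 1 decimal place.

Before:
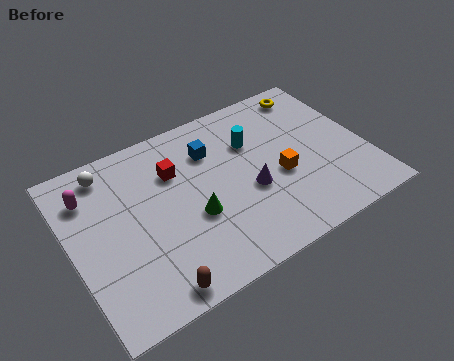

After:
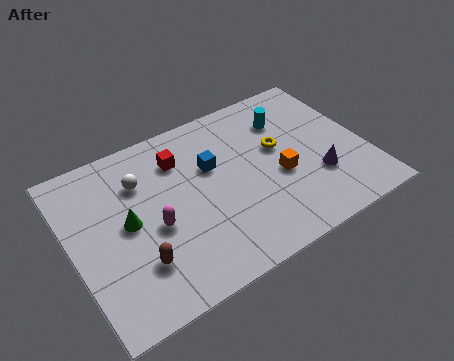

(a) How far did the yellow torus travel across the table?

3.0

The yellow torus was near (10.7, 7.1) before and (8.8, 4.8) after, so it travelled √(1.9² + 2.3²) ≈ 3.0 units.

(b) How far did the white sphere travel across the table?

1.6

The white sphere moved from about (1.9, 7.0) to (3.1, 5.9), a distance of √(1.2² + 1.1²) ≈ 1.6.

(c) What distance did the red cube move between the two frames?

0.6

From (4.5, 5.7) to (4.8, 6.2), the red cube covered √(0.3² + 0.5²) ≈ 0.6 units.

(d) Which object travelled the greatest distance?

the magenta capsule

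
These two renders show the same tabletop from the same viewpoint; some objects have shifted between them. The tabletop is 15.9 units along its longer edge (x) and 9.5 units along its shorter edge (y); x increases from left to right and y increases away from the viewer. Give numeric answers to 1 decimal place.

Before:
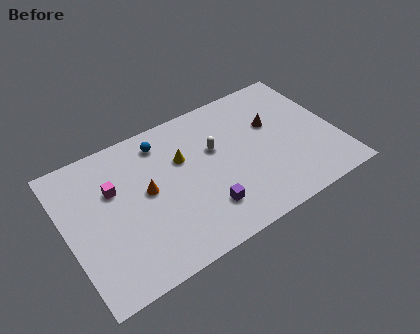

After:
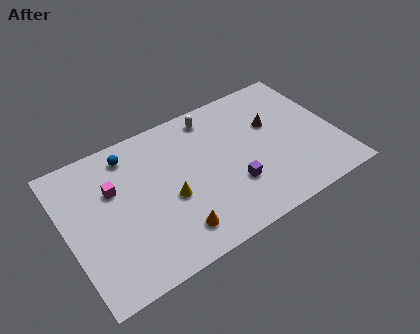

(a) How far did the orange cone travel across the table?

3.5

The orange cone was near (4.7, 5.1) before and (5.8, 1.8) after, so it travelled √(1.1² + 3.3²) ≈ 3.5 units.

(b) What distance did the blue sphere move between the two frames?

1.9

The blue sphere moved from about (6.0, 7.9) to (4.1, 8.0), a distance of √(1.9² + 0.1²) ≈ 1.9.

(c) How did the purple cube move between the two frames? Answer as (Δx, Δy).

(1.8, 0.7)

From the two frames, the purple cube sits at roughly (7.7, 2.3) before and (9.5, 3.0) after.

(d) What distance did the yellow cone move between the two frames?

2.5

The yellow cone was near (7.0, 6.2) before and (5.9, 4.0) after, so it travelled √(1.1² + 2.2²) ≈ 2.5 units.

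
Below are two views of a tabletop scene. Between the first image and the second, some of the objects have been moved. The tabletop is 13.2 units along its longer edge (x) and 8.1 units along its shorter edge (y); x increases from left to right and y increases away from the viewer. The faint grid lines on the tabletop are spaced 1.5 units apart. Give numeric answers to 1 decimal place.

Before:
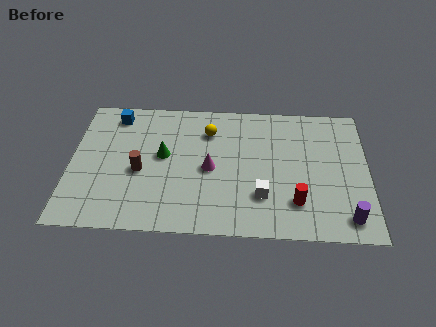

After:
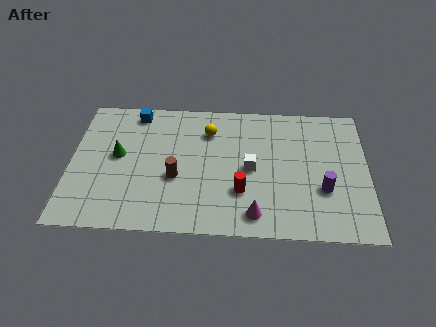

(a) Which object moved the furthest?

the magenta cone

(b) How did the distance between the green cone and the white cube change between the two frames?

+1.0

Before: roughly 4.9 units apart; after: 5.9. That's 1.0 units further apart.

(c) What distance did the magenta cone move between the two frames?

3.3

The magenta cone was near (6.2, 3.8) before and (8.2, 1.2) after, so it travelled √(2.0² + 2.6²) ≈ 3.3 units.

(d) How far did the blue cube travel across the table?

0.9

The blue cube was near (1.9, 6.9) before and (2.8, 7.1) after, so it travelled √(0.9² + 0.2²) ≈ 0.9 units.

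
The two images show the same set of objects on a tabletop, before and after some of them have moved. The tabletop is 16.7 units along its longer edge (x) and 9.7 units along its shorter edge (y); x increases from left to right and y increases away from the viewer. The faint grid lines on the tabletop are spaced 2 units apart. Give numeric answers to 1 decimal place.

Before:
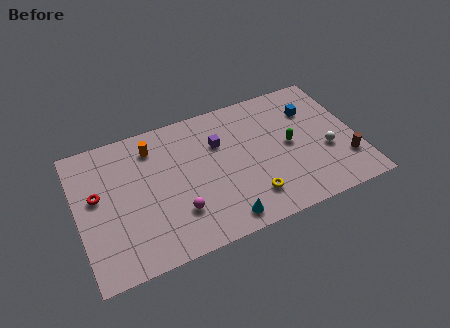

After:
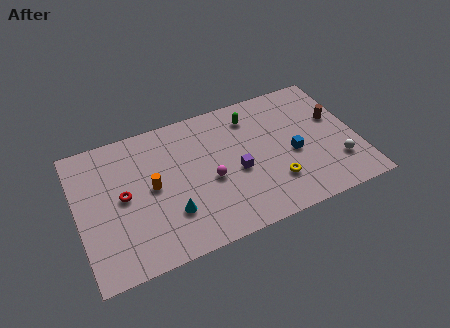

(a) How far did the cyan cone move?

3.3

The cyan cone moved from about (8.2, 1.2) to (5.3, 2.8), a distance of √(2.9² + 1.6²) ≈ 3.3.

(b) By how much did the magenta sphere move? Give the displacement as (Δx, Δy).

(2.1, 1.5)

From the two frames, the magenta sphere sits at roughly (5.7, 2.7) before and (7.8, 4.2) after.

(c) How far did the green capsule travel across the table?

3.5

The green capsule was near (12.7, 4.9) before and (10.7, 7.8) after, so it travelled √(2.0² + 2.9²) ≈ 3.5 units.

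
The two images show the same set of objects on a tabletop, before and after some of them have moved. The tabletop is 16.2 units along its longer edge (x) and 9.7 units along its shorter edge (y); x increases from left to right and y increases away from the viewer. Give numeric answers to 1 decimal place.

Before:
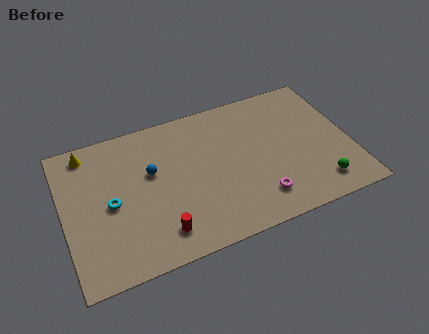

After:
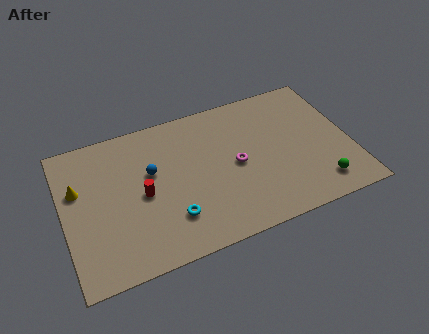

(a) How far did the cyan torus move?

3.8

From (2.6, 4.6) to (5.8, 2.5), the cyan torus covered √(3.2² + 2.1²) ≈ 3.8 units.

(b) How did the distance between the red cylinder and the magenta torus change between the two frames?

-0.3

They were about 5.6 units apart before and 5.3 after — 0.3 units closer together.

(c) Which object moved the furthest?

the cyan torus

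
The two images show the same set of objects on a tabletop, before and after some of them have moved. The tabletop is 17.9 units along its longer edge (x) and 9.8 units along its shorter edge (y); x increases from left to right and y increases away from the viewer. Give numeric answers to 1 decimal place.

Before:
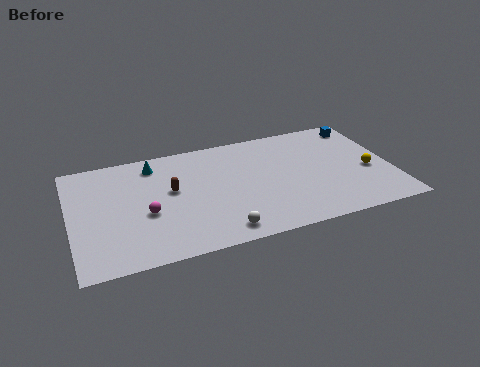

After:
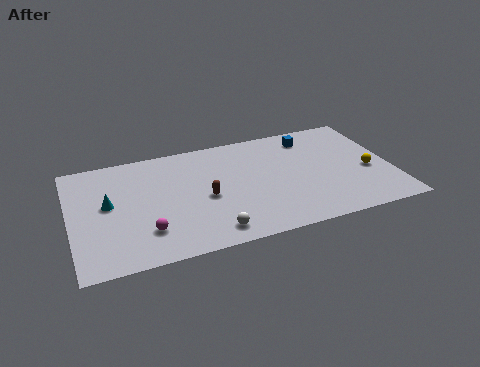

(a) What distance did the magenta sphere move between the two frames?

1.5

From (4.1, 4.0) to (4.0, 2.5), the magenta sphere covered √(0.1² + 1.5²) ≈ 1.5 units.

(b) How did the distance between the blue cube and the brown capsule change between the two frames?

-4.1

They were about 11.4 units apart before and 7.3 after — 4.1 units closer together.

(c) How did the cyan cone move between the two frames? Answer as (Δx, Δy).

(-2.7, -2.8)

From the two frames, the cyan cone sits at roughly (4.8, 8.2) before and (2.1, 5.4) after.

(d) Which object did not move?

the yellow sphere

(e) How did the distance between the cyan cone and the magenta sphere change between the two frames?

-0.8

The distance was about 4.3 in the first image and 3.5 in the second, so they moved 0.8 units closer together.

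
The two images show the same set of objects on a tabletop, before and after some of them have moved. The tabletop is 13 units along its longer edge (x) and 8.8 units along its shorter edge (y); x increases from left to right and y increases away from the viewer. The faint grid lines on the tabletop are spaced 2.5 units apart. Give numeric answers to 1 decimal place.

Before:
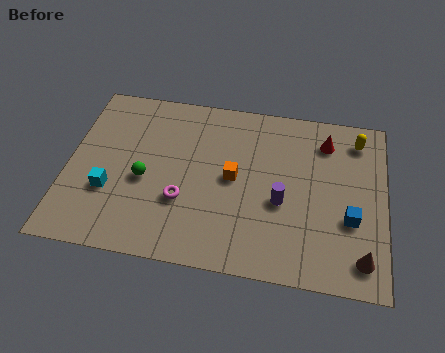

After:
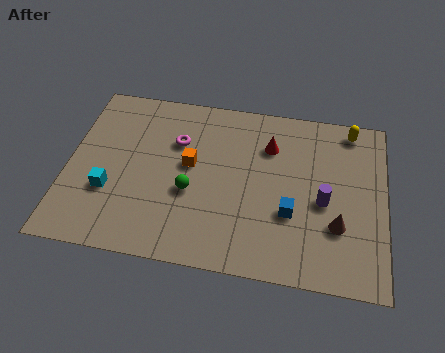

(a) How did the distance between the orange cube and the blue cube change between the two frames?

-0.4

Before: roughly 5.0 units apart; after: 4.6. That's 0.4 units closer together.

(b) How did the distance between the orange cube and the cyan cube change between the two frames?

-1.5

The distance was about 5.2 in the first image and 3.7 in the second, so they moved 1.5 units closer together.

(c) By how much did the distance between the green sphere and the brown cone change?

-3.2

Before: roughly 9.2 units apart; after: 6.0. That's 3.2 units closer together.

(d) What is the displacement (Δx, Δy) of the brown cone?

(-1.0, 1.4)

The brown cone was at about (12.1, 1.4) and moved to about (11.1, 2.8).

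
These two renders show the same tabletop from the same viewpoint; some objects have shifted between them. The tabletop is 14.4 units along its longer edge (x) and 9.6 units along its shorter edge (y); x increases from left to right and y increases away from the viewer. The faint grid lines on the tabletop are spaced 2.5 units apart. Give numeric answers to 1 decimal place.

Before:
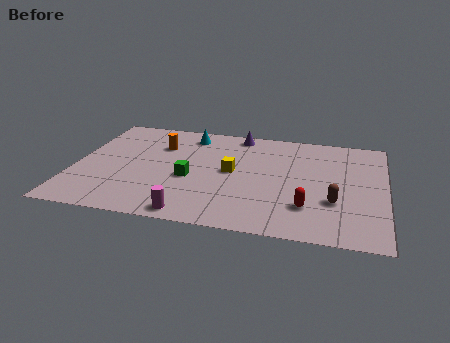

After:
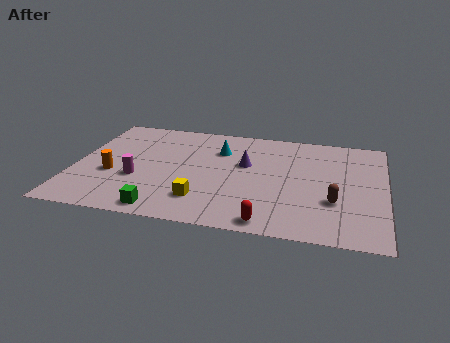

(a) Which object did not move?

the brown capsule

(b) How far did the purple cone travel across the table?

2.8

The purple cone was near (7.4, 8.6) before and (7.9, 5.8) after, so it travelled √(0.5² + 2.8²) ≈ 2.8 units.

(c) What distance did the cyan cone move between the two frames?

1.9

The cyan cone moved from about (5.1, 8.1) to (6.6, 6.9), a distance of √(1.5² + 1.2²) ≈ 1.9.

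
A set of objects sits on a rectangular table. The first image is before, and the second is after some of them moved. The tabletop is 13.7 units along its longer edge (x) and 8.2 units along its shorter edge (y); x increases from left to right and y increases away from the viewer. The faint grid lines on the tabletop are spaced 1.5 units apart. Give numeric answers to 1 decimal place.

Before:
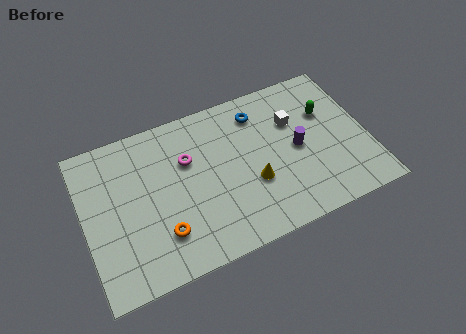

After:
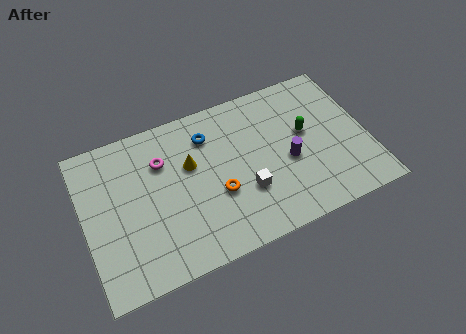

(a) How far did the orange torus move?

3.0

From (3.5, 2.1) to (6.3, 3.1), the orange torus covered √(2.8² + 1.0²) ≈ 3.0 units.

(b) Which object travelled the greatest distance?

the white cube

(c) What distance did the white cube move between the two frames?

3.9

The white cube was near (10.3, 5.5) before and (7.6, 2.7) after, so it travelled √(2.7² + 2.8²) ≈ 3.9 units.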